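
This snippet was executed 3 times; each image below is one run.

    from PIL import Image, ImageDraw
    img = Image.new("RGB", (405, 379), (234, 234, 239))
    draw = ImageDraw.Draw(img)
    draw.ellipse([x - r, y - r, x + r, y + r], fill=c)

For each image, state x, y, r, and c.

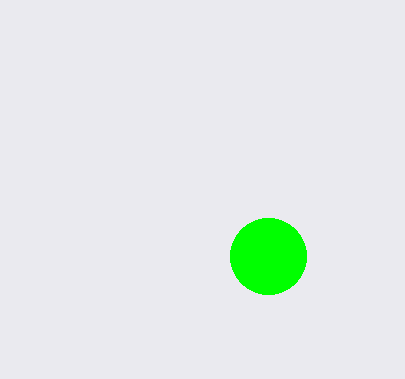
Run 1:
x = 268, y = 256, r = 38, c = 'lime'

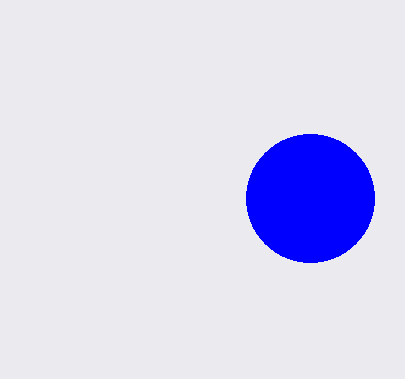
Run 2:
x = 310
y = 198
r = 64
c = 'blue'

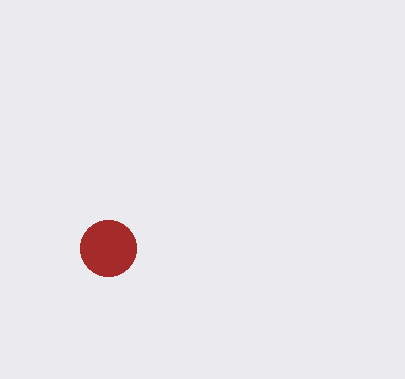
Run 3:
x = 108
y = 248
r = 28
c = 'brown'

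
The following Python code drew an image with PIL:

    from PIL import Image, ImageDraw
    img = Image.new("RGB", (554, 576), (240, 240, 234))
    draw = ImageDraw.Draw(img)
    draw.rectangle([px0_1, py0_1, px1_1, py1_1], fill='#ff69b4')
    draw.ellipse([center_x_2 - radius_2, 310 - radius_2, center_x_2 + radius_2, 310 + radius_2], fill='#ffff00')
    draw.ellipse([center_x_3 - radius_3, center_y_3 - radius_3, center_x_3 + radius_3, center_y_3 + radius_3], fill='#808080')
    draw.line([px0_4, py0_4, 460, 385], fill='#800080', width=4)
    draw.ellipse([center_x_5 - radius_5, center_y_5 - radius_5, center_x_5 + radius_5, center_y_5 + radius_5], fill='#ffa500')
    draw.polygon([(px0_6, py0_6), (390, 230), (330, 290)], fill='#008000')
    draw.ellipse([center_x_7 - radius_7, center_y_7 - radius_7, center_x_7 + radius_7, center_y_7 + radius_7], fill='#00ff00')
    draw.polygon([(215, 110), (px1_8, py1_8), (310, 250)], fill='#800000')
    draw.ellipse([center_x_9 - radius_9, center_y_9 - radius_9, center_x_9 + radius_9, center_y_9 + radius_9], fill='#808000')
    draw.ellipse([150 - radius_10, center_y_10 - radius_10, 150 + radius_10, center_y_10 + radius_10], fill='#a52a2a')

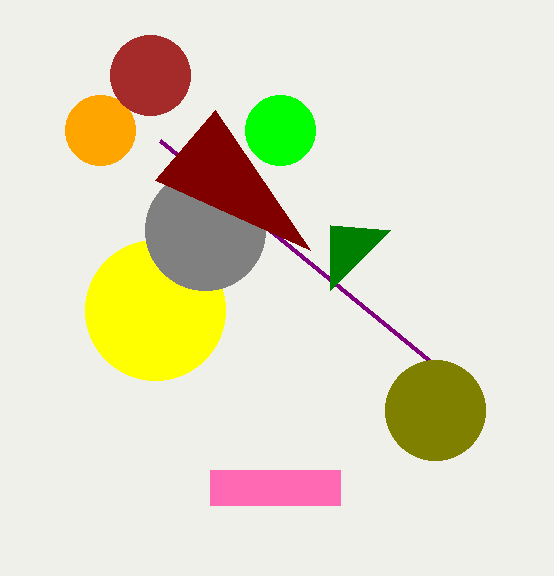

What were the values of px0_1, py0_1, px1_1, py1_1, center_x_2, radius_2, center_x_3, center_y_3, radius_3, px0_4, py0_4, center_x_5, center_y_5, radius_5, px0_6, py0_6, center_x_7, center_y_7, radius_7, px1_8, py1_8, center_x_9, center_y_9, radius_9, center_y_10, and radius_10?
px0_1 = 210, py0_1 = 470, px1_1 = 340, py1_1 = 505, center_x_2 = 155, radius_2 = 70, center_x_3 = 205, center_y_3 = 230, radius_3 = 60, px0_4 = 160, py0_4 = 140, center_x_5 = 100, center_y_5 = 130, radius_5 = 35, px0_6 = 330, py0_6 = 225, center_x_7 = 280, center_y_7 = 130, radius_7 = 35, px1_8 = 155, py1_8 = 180, center_x_9 = 435, center_y_9 = 410, radius_9 = 50, center_y_10 = 75, radius_10 = 40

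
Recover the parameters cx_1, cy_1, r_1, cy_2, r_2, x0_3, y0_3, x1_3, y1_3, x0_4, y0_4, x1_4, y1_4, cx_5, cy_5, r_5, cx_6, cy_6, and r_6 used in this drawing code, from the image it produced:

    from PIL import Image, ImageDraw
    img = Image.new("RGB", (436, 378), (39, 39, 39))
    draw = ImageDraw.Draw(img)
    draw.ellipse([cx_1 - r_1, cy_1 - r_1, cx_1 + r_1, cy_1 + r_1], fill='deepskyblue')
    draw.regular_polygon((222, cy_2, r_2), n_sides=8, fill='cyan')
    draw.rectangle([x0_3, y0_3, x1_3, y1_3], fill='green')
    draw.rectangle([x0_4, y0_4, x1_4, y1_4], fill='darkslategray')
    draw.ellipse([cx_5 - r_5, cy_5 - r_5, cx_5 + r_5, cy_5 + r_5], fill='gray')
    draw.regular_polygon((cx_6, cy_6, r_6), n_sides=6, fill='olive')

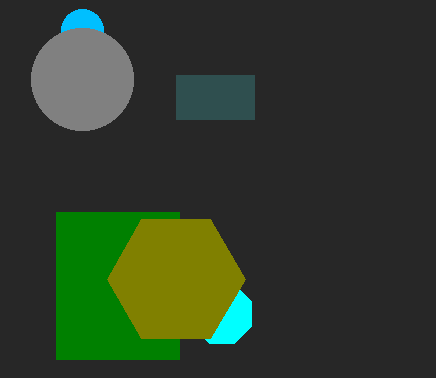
cx_1 = 82; cy_1 = 30; r_1 = 21; cy_2 = 314; r_2 = 32; x0_3 = 56; y0_3 = 212; x1_3 = 179; y1_3 = 359; x0_4 = 176; y0_4 = 75; x1_4 = 254; y1_4 = 119; cx_5 = 82; cy_5 = 79; r_5 = 51; cx_6 = 176; cy_6 = 279; r_6 = 69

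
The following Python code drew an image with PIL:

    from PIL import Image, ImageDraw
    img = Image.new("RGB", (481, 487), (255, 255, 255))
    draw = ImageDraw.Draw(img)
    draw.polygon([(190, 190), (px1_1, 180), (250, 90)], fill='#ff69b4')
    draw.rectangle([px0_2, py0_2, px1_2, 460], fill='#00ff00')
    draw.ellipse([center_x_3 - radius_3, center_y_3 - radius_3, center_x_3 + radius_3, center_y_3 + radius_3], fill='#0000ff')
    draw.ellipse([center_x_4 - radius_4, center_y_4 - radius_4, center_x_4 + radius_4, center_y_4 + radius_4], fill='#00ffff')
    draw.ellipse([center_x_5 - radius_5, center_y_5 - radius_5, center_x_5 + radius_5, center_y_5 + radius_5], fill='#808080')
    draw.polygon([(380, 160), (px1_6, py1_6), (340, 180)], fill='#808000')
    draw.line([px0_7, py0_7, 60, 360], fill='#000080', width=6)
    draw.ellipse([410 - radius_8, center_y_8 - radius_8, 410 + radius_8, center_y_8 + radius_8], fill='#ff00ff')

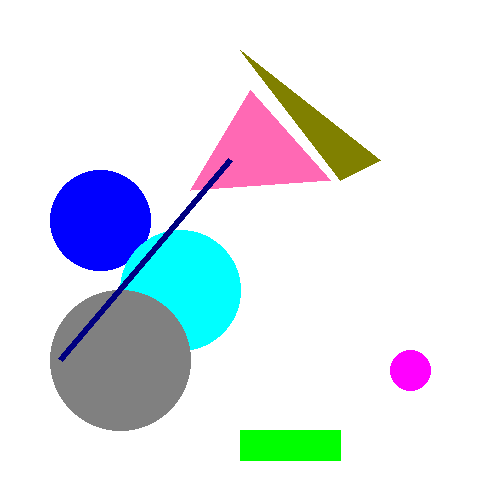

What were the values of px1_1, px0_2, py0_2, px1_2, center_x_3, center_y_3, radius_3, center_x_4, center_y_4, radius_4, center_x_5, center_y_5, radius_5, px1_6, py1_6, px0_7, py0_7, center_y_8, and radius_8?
px1_1 = 330
px0_2 = 240
py0_2 = 430
px1_2 = 340
center_x_3 = 100
center_y_3 = 220
radius_3 = 50
center_x_4 = 180
center_y_4 = 290
radius_4 = 60
center_x_5 = 120
center_y_5 = 360
radius_5 = 70
px1_6 = 240
py1_6 = 50
px0_7 = 230
py0_7 = 160
center_y_8 = 370
radius_8 = 20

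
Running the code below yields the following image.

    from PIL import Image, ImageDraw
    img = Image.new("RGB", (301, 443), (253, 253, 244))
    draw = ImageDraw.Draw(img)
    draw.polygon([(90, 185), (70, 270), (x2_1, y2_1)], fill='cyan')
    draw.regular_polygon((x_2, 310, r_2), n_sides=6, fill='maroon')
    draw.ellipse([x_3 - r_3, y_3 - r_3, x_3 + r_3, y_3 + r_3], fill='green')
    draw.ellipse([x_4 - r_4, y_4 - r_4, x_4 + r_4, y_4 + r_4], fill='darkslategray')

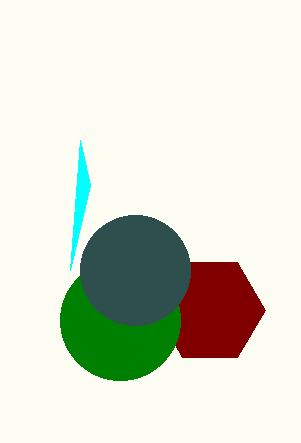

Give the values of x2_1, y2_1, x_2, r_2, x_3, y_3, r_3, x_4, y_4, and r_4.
x2_1 = 80, y2_1 = 140, x_2 = 210, r_2 = 55, x_3 = 120, y_3 = 320, r_3 = 60, x_4 = 135, y_4 = 270, r_4 = 55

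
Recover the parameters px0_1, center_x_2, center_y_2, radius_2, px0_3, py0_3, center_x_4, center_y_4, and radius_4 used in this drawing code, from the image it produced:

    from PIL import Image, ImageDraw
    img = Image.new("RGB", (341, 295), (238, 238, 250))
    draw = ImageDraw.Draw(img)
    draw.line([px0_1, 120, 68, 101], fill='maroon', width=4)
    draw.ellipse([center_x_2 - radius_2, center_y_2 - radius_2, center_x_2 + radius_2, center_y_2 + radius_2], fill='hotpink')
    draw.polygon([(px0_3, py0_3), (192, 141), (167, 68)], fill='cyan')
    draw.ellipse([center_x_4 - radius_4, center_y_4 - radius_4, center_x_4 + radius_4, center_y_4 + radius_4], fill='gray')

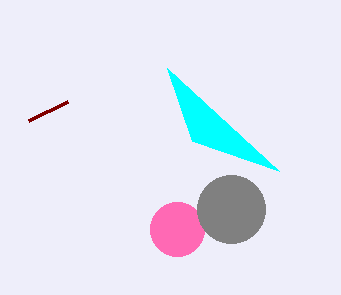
px0_1 = 29; center_x_2 = 177; center_y_2 = 229; radius_2 = 27; px0_3 = 279; py0_3 = 171; center_x_4 = 231; center_y_4 = 209; radius_4 = 34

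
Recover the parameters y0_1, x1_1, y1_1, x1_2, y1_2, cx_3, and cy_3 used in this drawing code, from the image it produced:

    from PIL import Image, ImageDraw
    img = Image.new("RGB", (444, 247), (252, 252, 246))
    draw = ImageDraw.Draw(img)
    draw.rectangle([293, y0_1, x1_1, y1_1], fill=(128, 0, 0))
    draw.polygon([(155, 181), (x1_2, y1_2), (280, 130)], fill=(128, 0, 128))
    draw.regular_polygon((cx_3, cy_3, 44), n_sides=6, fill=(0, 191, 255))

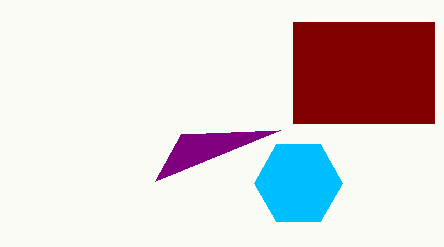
y0_1 = 22; x1_1 = 434; y1_1 = 123; x1_2 = 181; y1_2 = 134; cx_3 = 298; cy_3 = 183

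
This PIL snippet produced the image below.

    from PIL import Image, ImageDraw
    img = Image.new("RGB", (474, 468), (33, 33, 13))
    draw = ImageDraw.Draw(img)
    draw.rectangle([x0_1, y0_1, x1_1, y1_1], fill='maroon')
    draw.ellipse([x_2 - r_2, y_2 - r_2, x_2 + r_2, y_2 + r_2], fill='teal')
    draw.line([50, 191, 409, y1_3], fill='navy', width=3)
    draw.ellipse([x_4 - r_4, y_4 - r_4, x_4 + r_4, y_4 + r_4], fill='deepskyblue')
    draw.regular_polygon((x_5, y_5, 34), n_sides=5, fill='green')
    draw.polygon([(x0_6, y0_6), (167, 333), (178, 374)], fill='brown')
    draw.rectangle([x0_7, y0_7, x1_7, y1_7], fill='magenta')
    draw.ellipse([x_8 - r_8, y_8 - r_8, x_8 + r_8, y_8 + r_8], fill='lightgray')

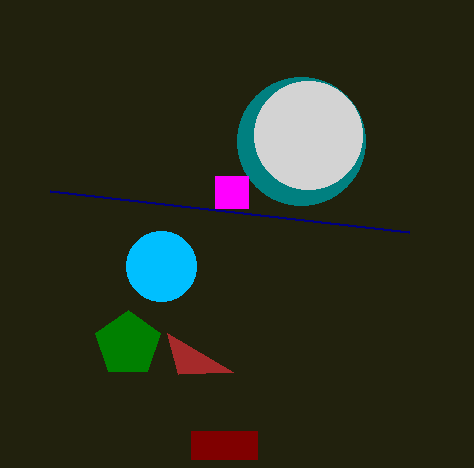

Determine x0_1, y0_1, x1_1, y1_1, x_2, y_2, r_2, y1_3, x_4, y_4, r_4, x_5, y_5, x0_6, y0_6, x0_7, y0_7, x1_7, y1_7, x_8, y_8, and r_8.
x0_1 = 191, y0_1 = 431, x1_1 = 257, y1_1 = 459, x_2 = 301, y_2 = 141, r_2 = 64, y1_3 = 232, x_4 = 161, y_4 = 266, r_4 = 35, x_5 = 128, y_5 = 344, x0_6 = 233, y0_6 = 372, x0_7 = 215, y0_7 = 176, x1_7 = 248, y1_7 = 208, x_8 = 308, y_8 = 135, r_8 = 54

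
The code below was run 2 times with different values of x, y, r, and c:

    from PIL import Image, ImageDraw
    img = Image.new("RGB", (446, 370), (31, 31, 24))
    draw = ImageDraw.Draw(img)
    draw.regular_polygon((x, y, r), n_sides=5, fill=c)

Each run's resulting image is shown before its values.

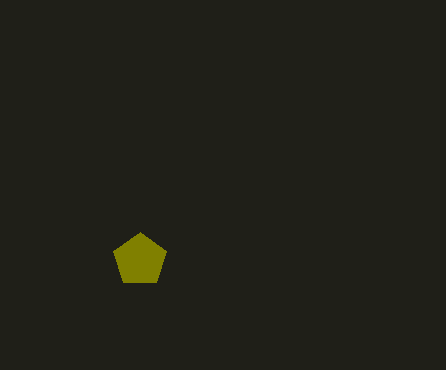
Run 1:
x = 140; y = 260; r = 28; c = 'olive'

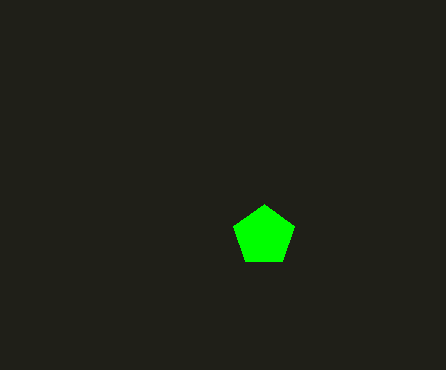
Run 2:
x = 264
y = 236
r = 32
c = 'lime'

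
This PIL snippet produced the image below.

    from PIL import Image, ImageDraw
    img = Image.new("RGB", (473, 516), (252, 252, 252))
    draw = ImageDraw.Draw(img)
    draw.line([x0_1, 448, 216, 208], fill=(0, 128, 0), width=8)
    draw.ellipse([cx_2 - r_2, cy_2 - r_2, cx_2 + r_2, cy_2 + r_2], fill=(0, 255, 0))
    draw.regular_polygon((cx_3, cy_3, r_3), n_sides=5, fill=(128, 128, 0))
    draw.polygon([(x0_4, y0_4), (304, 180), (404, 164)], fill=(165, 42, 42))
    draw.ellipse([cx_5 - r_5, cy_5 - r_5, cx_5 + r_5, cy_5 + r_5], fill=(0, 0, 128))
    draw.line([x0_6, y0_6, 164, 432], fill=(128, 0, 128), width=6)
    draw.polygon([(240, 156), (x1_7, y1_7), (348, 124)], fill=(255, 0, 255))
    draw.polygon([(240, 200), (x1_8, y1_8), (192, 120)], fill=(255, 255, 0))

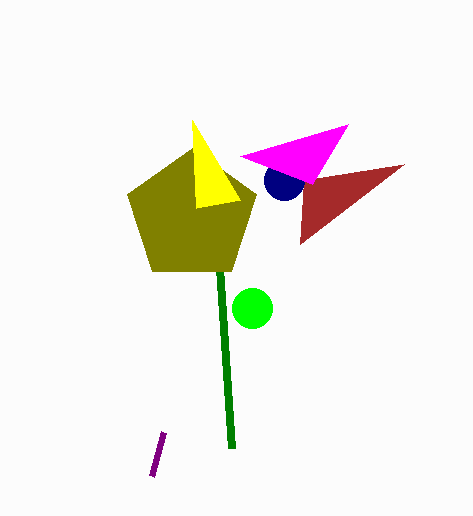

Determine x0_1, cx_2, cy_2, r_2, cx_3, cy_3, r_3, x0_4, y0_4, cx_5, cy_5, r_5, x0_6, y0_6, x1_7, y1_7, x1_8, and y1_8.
x0_1 = 232; cx_2 = 252; cy_2 = 308; r_2 = 20; cx_3 = 192; cy_3 = 216; r_3 = 68; x0_4 = 300; y0_4 = 244; cx_5 = 284; cy_5 = 180; r_5 = 20; x0_6 = 152; y0_6 = 476; x1_7 = 312; y1_7 = 184; x1_8 = 196; y1_8 = 208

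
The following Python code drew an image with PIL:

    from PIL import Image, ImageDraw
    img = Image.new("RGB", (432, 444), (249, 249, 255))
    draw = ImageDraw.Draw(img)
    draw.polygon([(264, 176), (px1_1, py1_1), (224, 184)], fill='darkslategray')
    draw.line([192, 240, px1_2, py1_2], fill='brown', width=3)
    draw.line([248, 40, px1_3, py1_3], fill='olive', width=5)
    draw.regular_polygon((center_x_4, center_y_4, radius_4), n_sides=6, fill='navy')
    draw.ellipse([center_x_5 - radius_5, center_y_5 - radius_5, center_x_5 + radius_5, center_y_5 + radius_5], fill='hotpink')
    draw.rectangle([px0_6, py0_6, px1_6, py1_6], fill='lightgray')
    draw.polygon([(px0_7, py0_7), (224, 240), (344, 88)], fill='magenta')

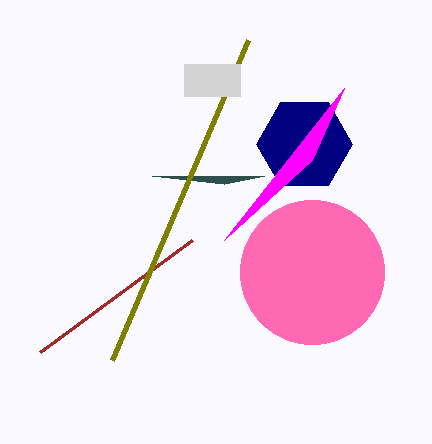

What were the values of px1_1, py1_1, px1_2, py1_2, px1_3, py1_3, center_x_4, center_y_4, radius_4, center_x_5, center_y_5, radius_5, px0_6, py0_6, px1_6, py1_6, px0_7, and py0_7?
px1_1 = 152, py1_1 = 176, px1_2 = 40, py1_2 = 352, px1_3 = 112, py1_3 = 360, center_x_4 = 304, center_y_4 = 144, radius_4 = 48, center_x_5 = 312, center_y_5 = 272, radius_5 = 72, px0_6 = 184, py0_6 = 64, px1_6 = 240, py1_6 = 96, px0_7 = 312, py0_7 = 160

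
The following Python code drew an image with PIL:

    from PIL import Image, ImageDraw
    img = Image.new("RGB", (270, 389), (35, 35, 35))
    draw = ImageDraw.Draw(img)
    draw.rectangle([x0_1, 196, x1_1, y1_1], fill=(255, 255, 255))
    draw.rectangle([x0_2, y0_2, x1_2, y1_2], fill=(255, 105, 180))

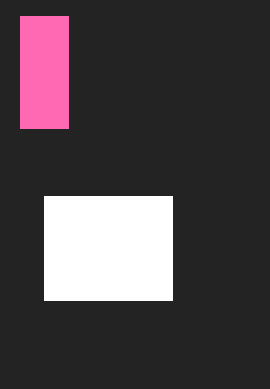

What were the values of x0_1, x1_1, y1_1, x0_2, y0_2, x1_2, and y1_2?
x0_1 = 44; x1_1 = 172; y1_1 = 300; x0_2 = 20; y0_2 = 16; x1_2 = 68; y1_2 = 128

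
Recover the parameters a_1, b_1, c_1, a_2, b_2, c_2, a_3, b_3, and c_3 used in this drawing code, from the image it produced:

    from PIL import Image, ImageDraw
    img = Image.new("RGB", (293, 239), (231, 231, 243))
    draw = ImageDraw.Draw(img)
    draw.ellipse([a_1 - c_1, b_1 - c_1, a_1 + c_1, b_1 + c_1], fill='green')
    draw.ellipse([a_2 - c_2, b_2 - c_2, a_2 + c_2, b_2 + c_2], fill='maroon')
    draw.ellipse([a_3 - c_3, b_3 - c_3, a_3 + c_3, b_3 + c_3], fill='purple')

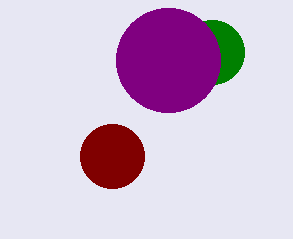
a_1 = 212
b_1 = 52
c_1 = 32
a_2 = 112
b_2 = 156
c_2 = 32
a_3 = 168
b_3 = 60
c_3 = 52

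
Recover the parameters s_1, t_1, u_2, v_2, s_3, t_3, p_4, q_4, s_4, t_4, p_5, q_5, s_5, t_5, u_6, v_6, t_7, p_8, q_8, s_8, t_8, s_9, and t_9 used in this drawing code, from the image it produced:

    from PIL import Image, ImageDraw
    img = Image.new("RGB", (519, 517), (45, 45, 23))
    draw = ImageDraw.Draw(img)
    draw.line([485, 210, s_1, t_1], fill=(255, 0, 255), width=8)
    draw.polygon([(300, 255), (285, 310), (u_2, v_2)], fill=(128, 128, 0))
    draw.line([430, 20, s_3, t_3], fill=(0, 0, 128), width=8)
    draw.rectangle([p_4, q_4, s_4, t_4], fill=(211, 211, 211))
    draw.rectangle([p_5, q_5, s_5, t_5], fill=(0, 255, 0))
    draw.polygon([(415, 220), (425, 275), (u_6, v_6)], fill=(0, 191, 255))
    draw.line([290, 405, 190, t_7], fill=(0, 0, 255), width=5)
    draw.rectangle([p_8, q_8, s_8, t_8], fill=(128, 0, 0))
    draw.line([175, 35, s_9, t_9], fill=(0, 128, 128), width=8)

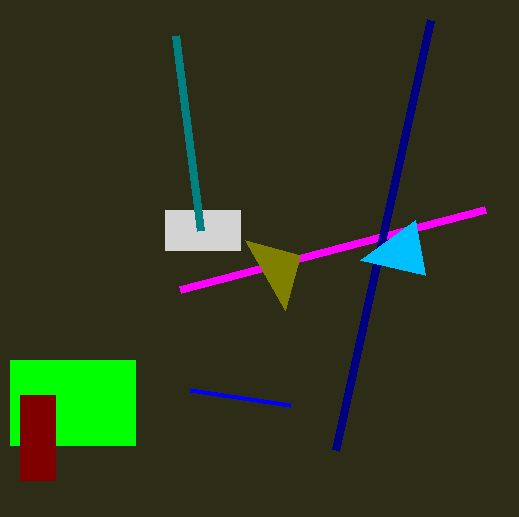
s_1 = 180, t_1 = 290, u_2 = 245, v_2 = 240, s_3 = 335, t_3 = 450, p_4 = 165, q_4 = 210, s_4 = 240, t_4 = 250, p_5 = 10, q_5 = 360, s_5 = 135, t_5 = 445, u_6 = 360, v_6 = 260, t_7 = 390, p_8 = 20, q_8 = 395, s_8 = 55, t_8 = 480, s_9 = 200, t_9 = 230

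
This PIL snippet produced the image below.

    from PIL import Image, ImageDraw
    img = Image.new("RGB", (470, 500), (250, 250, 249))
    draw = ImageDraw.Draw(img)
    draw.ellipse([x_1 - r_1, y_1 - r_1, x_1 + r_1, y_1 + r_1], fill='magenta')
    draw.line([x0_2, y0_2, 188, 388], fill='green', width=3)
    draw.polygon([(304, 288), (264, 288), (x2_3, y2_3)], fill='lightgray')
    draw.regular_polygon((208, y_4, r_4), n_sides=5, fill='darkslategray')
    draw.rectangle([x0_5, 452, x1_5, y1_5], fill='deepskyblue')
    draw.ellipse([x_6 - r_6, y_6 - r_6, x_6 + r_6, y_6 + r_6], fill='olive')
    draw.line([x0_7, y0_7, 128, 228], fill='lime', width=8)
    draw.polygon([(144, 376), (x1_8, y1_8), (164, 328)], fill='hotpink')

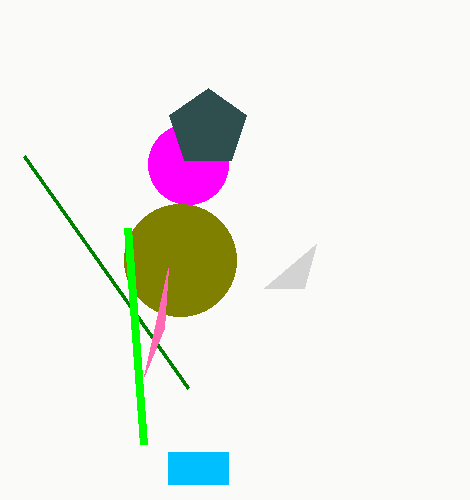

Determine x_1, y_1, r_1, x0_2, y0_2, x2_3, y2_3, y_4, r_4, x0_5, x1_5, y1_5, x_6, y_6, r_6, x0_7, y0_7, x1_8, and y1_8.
x_1 = 188; y_1 = 164; r_1 = 40; x0_2 = 24; y0_2 = 156; x2_3 = 316; y2_3 = 244; y_4 = 128; r_4 = 40; x0_5 = 168; x1_5 = 228; y1_5 = 484; x_6 = 180; y_6 = 260; r_6 = 56; x0_7 = 144; y0_7 = 444; x1_8 = 168; y1_8 = 268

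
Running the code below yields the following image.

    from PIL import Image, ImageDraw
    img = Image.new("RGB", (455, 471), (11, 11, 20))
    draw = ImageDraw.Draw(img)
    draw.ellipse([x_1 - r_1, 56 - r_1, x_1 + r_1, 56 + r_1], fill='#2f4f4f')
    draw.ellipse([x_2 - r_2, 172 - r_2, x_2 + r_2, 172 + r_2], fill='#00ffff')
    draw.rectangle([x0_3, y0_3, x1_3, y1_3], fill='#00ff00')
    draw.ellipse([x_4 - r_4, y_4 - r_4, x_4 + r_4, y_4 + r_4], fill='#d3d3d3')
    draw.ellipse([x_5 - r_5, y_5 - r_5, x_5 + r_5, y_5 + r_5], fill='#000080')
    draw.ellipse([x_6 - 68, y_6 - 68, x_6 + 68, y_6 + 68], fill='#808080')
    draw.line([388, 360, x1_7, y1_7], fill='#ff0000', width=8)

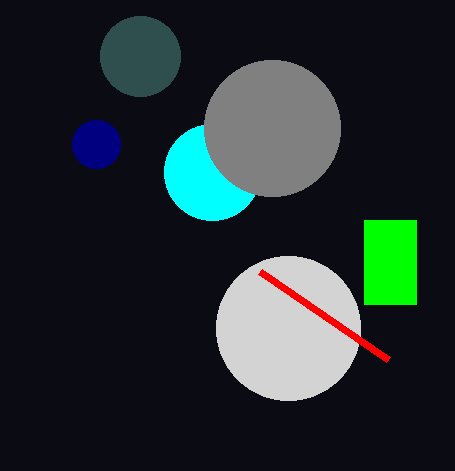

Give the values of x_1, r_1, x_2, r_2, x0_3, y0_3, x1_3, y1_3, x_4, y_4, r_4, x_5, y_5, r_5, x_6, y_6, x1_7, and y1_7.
x_1 = 140; r_1 = 40; x_2 = 212; r_2 = 48; x0_3 = 364; y0_3 = 220; x1_3 = 416; y1_3 = 304; x_4 = 288; y_4 = 328; r_4 = 72; x_5 = 96; y_5 = 144; r_5 = 24; x_6 = 272; y_6 = 128; x1_7 = 260; y1_7 = 272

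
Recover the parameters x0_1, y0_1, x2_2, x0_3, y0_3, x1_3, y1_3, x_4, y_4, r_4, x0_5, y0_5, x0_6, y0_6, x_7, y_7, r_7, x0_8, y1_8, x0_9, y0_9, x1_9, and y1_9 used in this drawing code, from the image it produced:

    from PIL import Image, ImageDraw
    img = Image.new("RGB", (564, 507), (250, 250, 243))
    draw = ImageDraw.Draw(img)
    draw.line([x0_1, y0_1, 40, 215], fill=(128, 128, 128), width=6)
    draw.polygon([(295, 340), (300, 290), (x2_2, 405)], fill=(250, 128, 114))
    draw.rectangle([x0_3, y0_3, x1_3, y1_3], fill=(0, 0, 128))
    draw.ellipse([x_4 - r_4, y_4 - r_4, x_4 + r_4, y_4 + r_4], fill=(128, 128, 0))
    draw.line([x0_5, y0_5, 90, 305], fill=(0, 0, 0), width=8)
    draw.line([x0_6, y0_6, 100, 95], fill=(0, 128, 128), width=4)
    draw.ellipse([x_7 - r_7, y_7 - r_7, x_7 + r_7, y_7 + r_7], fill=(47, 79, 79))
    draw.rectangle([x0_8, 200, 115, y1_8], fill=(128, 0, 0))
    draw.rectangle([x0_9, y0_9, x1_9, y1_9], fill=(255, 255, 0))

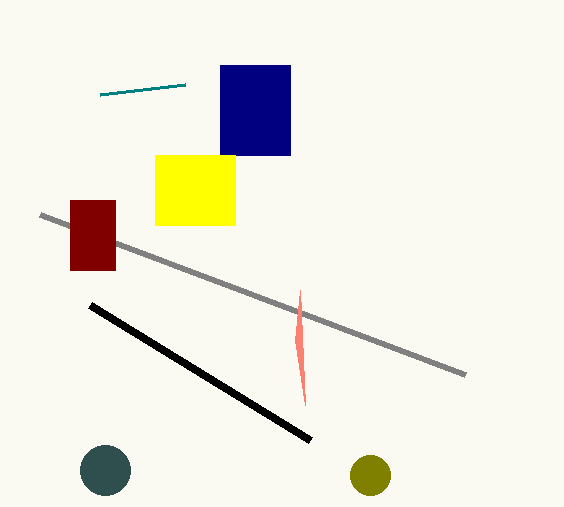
x0_1 = 465
y0_1 = 375
x2_2 = 305
x0_3 = 220
y0_3 = 65
x1_3 = 290
y1_3 = 155
x_4 = 370
y_4 = 475
r_4 = 20
x0_5 = 310
y0_5 = 440
x0_6 = 185
y0_6 = 85
x_7 = 105
y_7 = 470
r_7 = 25
x0_8 = 70
y1_8 = 270
x0_9 = 155
y0_9 = 155
x1_9 = 235
y1_9 = 225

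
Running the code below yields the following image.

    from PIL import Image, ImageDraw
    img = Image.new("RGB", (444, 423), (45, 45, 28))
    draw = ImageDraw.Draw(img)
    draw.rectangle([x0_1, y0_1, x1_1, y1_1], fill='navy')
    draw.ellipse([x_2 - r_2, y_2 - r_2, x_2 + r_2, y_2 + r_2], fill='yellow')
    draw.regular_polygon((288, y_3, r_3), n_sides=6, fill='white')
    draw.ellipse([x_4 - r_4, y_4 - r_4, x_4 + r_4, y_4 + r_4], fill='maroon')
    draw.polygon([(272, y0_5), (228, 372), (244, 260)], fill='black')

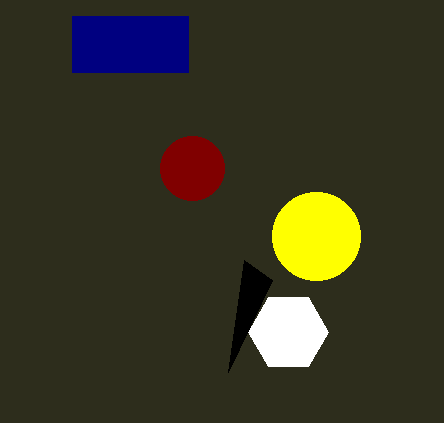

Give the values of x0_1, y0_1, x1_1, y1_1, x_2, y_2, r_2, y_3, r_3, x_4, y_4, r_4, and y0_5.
x0_1 = 72, y0_1 = 16, x1_1 = 188, y1_1 = 72, x_2 = 316, y_2 = 236, r_2 = 44, y_3 = 332, r_3 = 40, x_4 = 192, y_4 = 168, r_4 = 32, y0_5 = 280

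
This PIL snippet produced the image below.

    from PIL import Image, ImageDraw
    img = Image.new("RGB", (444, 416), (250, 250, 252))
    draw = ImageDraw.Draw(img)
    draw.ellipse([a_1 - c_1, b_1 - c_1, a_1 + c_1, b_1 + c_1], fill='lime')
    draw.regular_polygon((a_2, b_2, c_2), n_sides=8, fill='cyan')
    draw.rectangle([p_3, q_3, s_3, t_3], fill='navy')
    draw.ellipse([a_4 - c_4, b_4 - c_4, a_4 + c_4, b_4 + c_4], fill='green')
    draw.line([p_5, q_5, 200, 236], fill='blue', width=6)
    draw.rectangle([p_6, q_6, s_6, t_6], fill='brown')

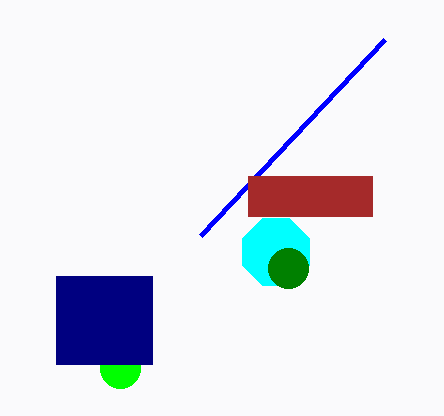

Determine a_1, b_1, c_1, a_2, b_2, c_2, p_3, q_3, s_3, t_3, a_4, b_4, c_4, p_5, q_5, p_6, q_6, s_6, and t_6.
a_1 = 120, b_1 = 368, c_1 = 20, a_2 = 276, b_2 = 252, c_2 = 36, p_3 = 56, q_3 = 276, s_3 = 152, t_3 = 364, a_4 = 288, b_4 = 268, c_4 = 20, p_5 = 384, q_5 = 40, p_6 = 248, q_6 = 176, s_6 = 372, t_6 = 216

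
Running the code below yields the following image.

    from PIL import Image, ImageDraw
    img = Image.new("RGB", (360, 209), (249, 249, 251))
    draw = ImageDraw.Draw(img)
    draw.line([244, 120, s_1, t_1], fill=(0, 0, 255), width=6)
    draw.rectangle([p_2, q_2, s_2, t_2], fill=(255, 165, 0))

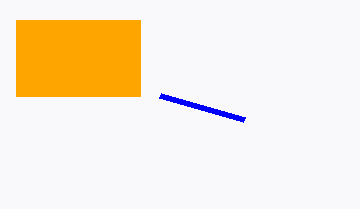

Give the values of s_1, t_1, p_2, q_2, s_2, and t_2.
s_1 = 160, t_1 = 96, p_2 = 16, q_2 = 20, s_2 = 140, t_2 = 96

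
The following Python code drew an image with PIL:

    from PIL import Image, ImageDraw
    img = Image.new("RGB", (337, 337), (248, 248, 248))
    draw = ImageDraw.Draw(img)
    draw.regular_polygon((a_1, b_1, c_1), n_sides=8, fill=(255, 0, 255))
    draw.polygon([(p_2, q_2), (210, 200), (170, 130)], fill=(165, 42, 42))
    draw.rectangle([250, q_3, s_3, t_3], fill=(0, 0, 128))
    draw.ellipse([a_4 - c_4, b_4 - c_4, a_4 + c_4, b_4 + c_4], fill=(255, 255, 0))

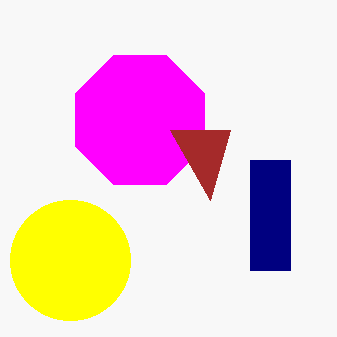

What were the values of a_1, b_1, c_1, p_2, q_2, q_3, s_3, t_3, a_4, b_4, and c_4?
a_1 = 140; b_1 = 120; c_1 = 70; p_2 = 230; q_2 = 130; q_3 = 160; s_3 = 290; t_3 = 270; a_4 = 70; b_4 = 260; c_4 = 60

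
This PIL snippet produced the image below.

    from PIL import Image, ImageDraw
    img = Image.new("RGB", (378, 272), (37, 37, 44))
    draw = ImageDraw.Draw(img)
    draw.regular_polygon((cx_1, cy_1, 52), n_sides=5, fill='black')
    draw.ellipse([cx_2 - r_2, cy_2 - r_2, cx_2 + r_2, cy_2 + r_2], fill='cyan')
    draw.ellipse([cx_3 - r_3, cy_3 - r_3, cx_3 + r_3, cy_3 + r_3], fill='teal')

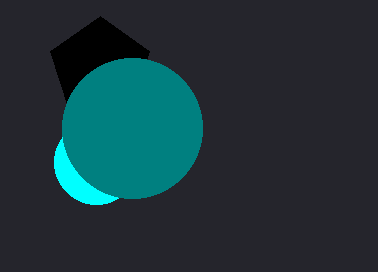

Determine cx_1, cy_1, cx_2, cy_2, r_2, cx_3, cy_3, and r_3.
cx_1 = 100, cy_1 = 68, cx_2 = 96, cy_2 = 162, r_2 = 42, cx_3 = 132, cy_3 = 128, r_3 = 70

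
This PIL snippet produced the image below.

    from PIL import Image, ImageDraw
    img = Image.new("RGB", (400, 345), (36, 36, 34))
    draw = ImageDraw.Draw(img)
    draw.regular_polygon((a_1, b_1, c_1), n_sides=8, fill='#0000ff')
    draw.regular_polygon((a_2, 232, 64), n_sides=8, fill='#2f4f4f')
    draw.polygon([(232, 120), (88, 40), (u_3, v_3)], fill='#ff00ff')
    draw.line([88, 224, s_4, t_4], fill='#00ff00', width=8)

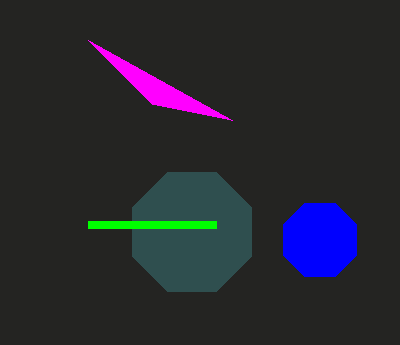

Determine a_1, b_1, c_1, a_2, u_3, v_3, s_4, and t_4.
a_1 = 320
b_1 = 240
c_1 = 40
a_2 = 192
u_3 = 152
v_3 = 104
s_4 = 216
t_4 = 224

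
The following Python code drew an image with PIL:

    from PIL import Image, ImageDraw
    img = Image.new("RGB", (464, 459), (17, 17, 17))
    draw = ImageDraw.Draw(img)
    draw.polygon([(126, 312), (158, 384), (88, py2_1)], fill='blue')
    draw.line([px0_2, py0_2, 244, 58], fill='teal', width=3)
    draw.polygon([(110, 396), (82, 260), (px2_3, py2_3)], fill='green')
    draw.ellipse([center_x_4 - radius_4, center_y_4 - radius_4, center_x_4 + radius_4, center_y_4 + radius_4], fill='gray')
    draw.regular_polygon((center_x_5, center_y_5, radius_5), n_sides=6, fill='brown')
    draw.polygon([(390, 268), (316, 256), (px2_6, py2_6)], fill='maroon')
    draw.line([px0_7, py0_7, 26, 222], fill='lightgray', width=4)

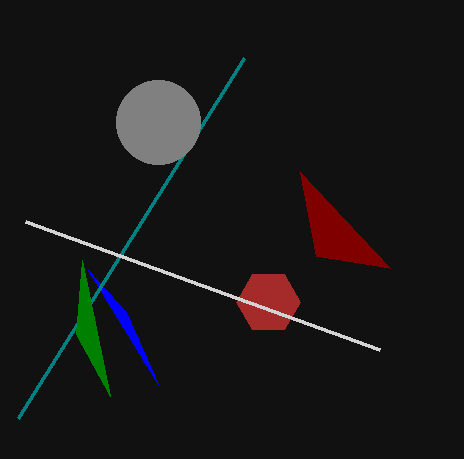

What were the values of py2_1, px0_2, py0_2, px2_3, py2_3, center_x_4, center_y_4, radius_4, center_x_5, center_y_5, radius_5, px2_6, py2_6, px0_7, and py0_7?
py2_1 = 270
px0_2 = 18
py0_2 = 418
px2_3 = 76
py2_3 = 334
center_x_4 = 158
center_y_4 = 122
radius_4 = 42
center_x_5 = 268
center_y_5 = 302
radius_5 = 32
px2_6 = 300
py2_6 = 172
px0_7 = 380
py0_7 = 350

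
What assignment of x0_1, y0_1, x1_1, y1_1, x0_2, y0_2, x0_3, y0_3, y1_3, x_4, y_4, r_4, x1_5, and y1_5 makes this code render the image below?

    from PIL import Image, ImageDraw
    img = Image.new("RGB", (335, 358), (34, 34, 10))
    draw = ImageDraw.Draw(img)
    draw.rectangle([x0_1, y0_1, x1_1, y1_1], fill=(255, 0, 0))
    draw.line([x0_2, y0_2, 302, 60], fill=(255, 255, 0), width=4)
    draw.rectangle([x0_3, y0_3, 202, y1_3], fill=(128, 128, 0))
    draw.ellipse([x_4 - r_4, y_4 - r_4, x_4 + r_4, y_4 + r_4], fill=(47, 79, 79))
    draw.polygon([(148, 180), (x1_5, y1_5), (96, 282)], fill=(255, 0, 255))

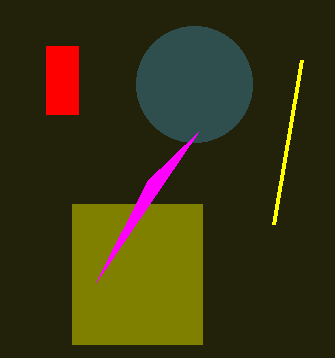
x0_1 = 46, y0_1 = 46, x1_1 = 78, y1_1 = 114, x0_2 = 274, y0_2 = 224, x0_3 = 72, y0_3 = 204, y1_3 = 344, x_4 = 194, y_4 = 84, r_4 = 58, x1_5 = 198, y1_5 = 132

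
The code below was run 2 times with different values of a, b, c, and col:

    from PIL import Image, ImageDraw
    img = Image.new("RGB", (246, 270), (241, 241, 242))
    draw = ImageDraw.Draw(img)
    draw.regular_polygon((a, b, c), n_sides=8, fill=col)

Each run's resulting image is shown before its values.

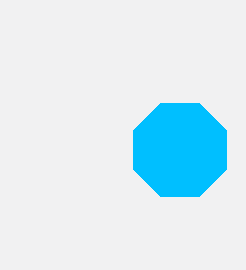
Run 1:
a = 180
b = 150
c = 50
col = 'deepskyblue'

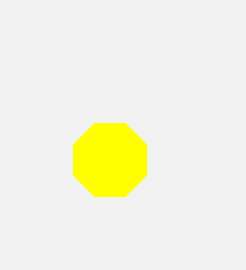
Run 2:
a = 110, b = 160, c = 40, col = 'yellow'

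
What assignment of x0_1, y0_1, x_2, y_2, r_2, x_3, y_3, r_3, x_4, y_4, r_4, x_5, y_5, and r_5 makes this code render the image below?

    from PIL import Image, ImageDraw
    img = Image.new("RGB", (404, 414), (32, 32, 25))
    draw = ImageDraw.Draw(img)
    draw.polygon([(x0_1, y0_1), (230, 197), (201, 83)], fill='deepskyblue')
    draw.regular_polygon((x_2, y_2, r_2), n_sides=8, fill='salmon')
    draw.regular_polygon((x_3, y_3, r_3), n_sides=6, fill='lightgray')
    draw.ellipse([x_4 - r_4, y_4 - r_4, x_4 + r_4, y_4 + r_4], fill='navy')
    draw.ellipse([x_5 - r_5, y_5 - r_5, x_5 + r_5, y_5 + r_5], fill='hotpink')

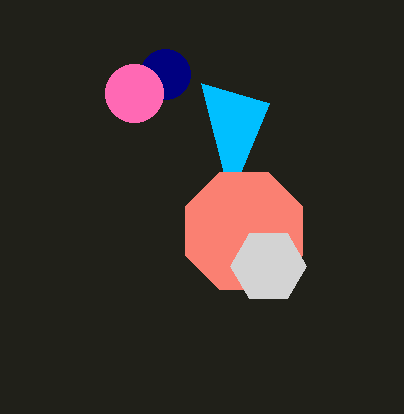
x0_1 = 269; y0_1 = 103; x_2 = 244; y_2 = 231; r_2 = 63; x_3 = 268; y_3 = 266; r_3 = 38; x_4 = 165; y_4 = 74; r_4 = 25; x_5 = 134; y_5 = 93; r_5 = 29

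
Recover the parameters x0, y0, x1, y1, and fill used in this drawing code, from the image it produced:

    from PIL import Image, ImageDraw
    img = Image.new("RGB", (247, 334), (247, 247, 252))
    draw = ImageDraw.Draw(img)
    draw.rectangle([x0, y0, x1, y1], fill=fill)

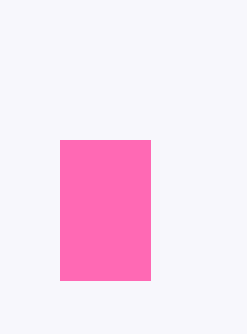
x0 = 60
y0 = 140
x1 = 150
y1 = 280
fill = 'hotpink'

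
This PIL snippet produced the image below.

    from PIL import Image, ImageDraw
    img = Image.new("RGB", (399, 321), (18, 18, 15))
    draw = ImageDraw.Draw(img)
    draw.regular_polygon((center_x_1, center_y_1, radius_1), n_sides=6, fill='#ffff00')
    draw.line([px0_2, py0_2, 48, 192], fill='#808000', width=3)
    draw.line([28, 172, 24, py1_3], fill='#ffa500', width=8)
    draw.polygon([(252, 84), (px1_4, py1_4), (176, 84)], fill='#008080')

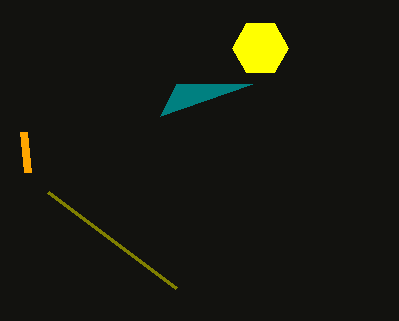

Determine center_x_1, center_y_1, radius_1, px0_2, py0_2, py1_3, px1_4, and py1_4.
center_x_1 = 260; center_y_1 = 48; radius_1 = 28; px0_2 = 176; py0_2 = 288; py1_3 = 132; px1_4 = 160; py1_4 = 116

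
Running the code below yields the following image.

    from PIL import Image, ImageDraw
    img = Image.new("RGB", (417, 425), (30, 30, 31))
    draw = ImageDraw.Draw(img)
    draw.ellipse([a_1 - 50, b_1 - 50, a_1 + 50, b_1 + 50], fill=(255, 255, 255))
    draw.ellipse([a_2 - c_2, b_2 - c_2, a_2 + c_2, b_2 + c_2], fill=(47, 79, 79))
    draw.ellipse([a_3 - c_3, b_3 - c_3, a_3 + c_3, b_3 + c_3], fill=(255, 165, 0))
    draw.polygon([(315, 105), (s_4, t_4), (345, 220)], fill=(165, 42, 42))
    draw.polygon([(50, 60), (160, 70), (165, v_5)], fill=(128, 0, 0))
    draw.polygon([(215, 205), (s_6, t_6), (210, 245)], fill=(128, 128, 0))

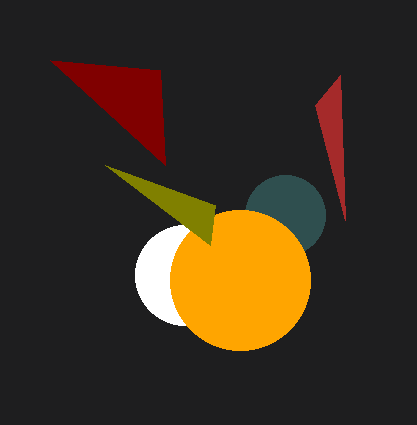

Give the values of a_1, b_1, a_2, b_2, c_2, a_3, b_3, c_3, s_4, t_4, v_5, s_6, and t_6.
a_1 = 185; b_1 = 275; a_2 = 285; b_2 = 215; c_2 = 40; a_3 = 240; b_3 = 280; c_3 = 70; s_4 = 340; t_4 = 75; v_5 = 165; s_6 = 105; t_6 = 165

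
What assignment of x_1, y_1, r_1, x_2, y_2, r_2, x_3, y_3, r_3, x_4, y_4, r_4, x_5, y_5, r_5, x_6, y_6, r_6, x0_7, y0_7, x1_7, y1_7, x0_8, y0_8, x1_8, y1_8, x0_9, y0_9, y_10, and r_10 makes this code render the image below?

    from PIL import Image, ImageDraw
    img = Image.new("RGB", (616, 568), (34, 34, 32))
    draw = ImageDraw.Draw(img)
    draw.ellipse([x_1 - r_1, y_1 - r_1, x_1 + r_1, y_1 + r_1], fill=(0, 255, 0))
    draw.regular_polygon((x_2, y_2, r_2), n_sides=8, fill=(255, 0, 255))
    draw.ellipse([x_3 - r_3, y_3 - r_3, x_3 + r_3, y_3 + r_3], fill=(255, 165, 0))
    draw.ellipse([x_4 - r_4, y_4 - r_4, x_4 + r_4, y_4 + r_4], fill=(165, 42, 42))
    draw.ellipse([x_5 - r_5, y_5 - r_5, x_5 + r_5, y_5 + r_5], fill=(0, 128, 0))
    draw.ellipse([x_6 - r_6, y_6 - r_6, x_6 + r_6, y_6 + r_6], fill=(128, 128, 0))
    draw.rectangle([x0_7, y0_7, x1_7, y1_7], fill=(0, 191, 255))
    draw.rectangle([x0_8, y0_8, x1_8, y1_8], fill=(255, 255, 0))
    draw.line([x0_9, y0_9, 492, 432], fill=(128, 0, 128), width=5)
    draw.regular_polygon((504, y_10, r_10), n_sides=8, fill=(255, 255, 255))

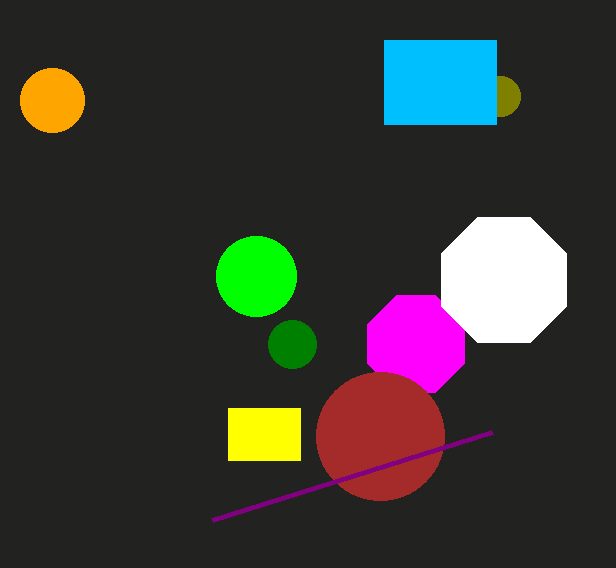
x_1 = 256
y_1 = 276
r_1 = 40
x_2 = 416
y_2 = 344
r_2 = 52
x_3 = 52
y_3 = 100
r_3 = 32
x_4 = 380
y_4 = 436
r_4 = 64
x_5 = 292
y_5 = 344
r_5 = 24
x_6 = 500
y_6 = 96
r_6 = 20
x0_7 = 384
y0_7 = 40
x1_7 = 496
y1_7 = 124
x0_8 = 228
y0_8 = 408
x1_8 = 300
y1_8 = 460
x0_9 = 212
y0_9 = 520
y_10 = 280
r_10 = 68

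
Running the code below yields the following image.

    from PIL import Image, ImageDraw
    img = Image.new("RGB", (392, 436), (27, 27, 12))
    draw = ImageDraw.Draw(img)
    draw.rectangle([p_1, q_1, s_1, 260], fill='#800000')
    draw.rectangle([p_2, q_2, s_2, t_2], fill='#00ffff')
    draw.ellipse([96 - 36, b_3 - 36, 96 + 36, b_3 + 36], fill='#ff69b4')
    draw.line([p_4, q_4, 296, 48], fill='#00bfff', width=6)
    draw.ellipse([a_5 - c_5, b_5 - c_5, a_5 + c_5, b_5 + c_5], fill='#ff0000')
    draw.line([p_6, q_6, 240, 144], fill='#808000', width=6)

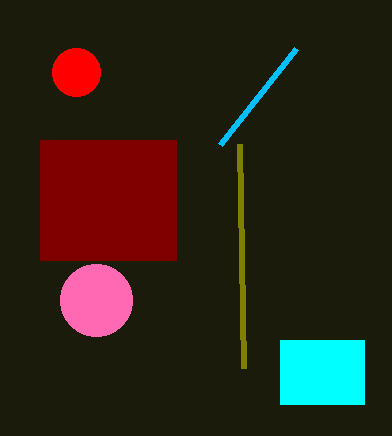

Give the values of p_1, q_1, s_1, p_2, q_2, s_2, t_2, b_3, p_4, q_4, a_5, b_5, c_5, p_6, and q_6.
p_1 = 40; q_1 = 140; s_1 = 176; p_2 = 280; q_2 = 340; s_2 = 364; t_2 = 404; b_3 = 300; p_4 = 220; q_4 = 144; a_5 = 76; b_5 = 72; c_5 = 24; p_6 = 244; q_6 = 368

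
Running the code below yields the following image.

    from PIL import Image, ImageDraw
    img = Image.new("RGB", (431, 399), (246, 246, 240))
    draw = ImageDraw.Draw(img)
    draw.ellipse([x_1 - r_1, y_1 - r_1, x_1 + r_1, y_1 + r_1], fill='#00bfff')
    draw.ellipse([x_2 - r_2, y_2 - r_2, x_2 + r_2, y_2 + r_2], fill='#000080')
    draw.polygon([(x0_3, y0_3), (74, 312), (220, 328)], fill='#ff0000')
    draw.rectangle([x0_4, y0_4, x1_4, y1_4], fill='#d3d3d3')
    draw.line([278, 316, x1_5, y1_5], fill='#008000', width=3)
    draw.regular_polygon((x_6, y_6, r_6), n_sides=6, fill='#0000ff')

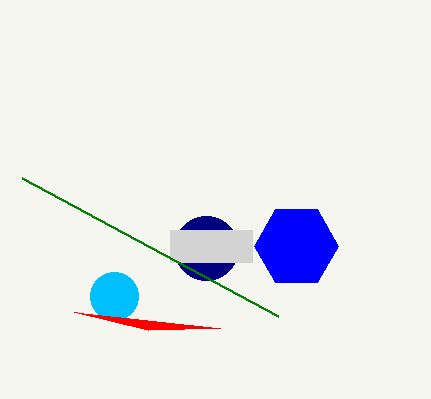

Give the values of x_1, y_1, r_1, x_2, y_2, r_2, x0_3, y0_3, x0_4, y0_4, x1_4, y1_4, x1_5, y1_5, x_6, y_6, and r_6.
x_1 = 114; y_1 = 296; r_1 = 24; x_2 = 206; y_2 = 248; r_2 = 32; x0_3 = 148; y0_3 = 330; x0_4 = 170; y0_4 = 230; x1_4 = 252; y1_4 = 262; x1_5 = 22; y1_5 = 178; x_6 = 296; y_6 = 246; r_6 = 42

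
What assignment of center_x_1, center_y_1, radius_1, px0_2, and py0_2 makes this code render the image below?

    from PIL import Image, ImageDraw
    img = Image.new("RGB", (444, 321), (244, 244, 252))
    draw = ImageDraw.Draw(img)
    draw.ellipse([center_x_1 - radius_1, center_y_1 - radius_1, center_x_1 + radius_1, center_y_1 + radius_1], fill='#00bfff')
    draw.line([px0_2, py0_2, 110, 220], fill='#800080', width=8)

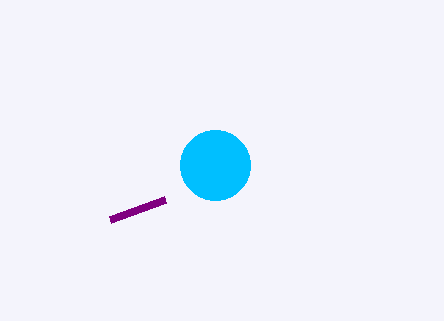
center_x_1 = 215; center_y_1 = 165; radius_1 = 35; px0_2 = 165; py0_2 = 200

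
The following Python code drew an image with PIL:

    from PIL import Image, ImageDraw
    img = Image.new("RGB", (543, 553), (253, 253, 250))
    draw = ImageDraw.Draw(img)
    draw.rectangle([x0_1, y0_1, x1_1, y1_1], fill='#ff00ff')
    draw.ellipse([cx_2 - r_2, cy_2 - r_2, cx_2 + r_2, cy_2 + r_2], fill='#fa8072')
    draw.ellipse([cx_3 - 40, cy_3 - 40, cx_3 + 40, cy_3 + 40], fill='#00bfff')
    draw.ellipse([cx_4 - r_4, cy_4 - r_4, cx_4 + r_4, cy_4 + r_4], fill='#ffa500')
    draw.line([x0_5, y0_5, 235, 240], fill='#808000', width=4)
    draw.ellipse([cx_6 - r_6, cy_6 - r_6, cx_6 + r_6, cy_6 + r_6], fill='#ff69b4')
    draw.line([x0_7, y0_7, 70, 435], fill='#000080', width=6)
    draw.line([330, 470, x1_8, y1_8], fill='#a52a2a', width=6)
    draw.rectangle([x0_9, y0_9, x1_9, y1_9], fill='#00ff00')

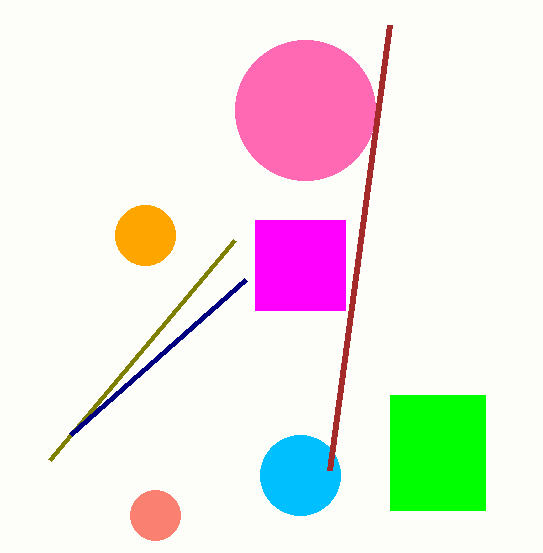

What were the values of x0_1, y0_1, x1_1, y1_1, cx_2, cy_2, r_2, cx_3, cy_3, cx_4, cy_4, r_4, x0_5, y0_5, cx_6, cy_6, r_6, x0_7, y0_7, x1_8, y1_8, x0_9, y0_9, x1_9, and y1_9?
x0_1 = 255
y0_1 = 220
x1_1 = 345
y1_1 = 310
cx_2 = 155
cy_2 = 515
r_2 = 25
cx_3 = 300
cy_3 = 475
cx_4 = 145
cy_4 = 235
r_4 = 30
x0_5 = 50
y0_5 = 460
cx_6 = 305
cy_6 = 110
r_6 = 70
x0_7 = 245
y0_7 = 280
x1_8 = 390
y1_8 = 25
x0_9 = 390
y0_9 = 395
x1_9 = 485
y1_9 = 510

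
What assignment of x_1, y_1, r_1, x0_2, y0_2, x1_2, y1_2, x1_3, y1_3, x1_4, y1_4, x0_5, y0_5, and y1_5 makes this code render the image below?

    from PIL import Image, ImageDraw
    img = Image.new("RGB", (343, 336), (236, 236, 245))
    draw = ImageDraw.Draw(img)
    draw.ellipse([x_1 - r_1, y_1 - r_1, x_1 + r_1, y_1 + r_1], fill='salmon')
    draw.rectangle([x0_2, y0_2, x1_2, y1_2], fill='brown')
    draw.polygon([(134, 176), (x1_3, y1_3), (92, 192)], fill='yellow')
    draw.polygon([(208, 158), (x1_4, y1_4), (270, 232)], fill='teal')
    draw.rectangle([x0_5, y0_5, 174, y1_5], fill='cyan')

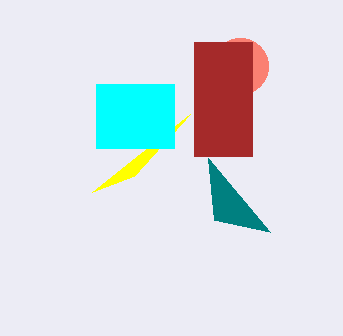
x_1 = 240, y_1 = 66, r_1 = 28, x0_2 = 194, y0_2 = 42, x1_2 = 252, y1_2 = 156, x1_3 = 190, y1_3 = 114, x1_4 = 214, y1_4 = 220, x0_5 = 96, y0_5 = 84, y1_5 = 148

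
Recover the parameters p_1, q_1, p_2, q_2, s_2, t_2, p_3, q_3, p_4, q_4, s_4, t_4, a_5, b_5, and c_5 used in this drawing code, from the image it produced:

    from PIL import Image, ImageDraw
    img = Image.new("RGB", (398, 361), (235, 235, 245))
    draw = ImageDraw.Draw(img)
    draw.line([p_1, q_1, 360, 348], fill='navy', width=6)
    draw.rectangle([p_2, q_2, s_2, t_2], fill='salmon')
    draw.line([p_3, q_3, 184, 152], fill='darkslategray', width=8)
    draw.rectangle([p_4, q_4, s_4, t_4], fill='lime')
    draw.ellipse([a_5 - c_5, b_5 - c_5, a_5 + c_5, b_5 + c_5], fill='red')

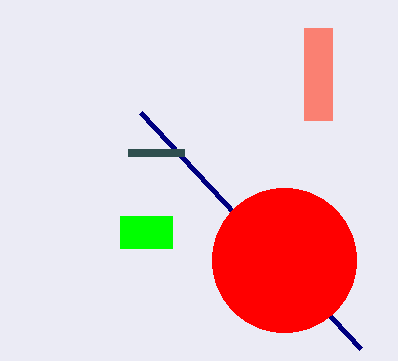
p_1 = 140
q_1 = 112
p_2 = 304
q_2 = 28
s_2 = 332
t_2 = 120
p_3 = 128
q_3 = 152
p_4 = 120
q_4 = 216
s_4 = 172
t_4 = 248
a_5 = 284
b_5 = 260
c_5 = 72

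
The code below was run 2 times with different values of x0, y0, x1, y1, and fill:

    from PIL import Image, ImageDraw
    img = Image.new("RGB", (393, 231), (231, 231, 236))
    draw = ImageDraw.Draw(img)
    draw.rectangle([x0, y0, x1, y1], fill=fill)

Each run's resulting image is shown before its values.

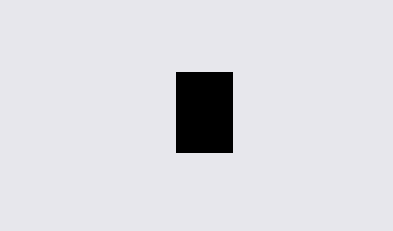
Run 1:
x0 = 176; y0 = 72; x1 = 232; y1 = 152; fill = 'black'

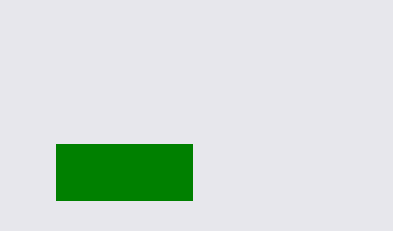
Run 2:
x0 = 56; y0 = 144; x1 = 192; y1 = 200; fill = 'green'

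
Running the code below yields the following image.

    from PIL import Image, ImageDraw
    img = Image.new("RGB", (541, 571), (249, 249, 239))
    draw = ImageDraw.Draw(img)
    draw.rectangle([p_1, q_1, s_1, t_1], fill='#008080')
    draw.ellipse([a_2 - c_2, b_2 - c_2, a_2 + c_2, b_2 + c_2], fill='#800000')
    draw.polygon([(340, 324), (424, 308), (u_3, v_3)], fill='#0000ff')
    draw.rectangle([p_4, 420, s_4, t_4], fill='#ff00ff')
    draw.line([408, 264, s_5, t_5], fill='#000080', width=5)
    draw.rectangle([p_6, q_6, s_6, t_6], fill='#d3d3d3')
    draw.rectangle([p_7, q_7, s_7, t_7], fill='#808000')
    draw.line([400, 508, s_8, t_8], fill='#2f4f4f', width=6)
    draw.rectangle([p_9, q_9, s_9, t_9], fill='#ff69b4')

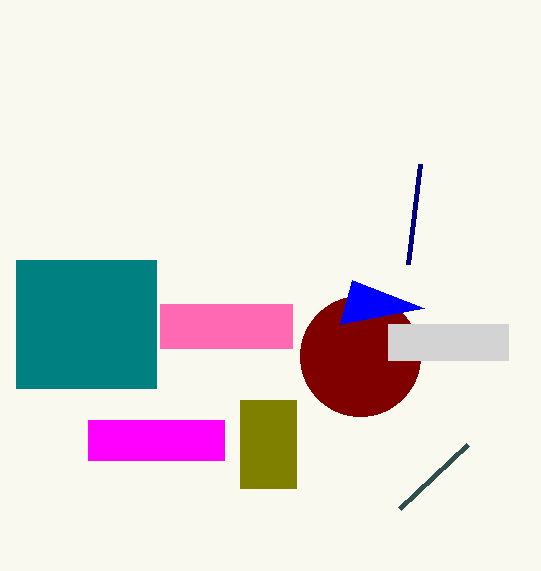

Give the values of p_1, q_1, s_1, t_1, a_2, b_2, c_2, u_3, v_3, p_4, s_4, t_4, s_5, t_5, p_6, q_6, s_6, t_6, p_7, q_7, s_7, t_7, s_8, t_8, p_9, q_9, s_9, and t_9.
p_1 = 16; q_1 = 260; s_1 = 156; t_1 = 388; a_2 = 360; b_2 = 356; c_2 = 60; u_3 = 352; v_3 = 280; p_4 = 88; s_4 = 224; t_4 = 460; s_5 = 420; t_5 = 164; p_6 = 388; q_6 = 324; s_6 = 508; t_6 = 360; p_7 = 240; q_7 = 400; s_7 = 296; t_7 = 488; s_8 = 468; t_8 = 444; p_9 = 160; q_9 = 304; s_9 = 292; t_9 = 348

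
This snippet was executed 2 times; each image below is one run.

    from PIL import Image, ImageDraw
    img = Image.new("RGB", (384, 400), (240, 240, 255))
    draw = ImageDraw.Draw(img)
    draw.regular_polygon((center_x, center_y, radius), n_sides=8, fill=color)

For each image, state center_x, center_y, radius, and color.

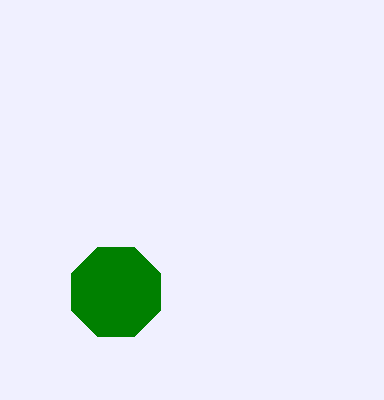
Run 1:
center_x = 116
center_y = 292
radius = 48
color = 'green'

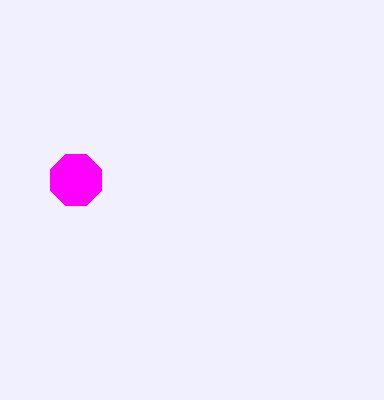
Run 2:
center_x = 76; center_y = 180; radius = 28; color = 'magenta'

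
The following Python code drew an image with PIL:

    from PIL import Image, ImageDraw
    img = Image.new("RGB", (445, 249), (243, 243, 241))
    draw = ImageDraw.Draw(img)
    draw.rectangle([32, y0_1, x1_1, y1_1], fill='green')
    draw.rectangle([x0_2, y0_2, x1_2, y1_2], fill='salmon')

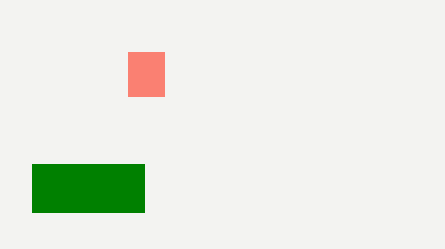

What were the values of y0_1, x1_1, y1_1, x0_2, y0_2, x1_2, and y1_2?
y0_1 = 164
x1_1 = 144
y1_1 = 212
x0_2 = 128
y0_2 = 52
x1_2 = 164
y1_2 = 96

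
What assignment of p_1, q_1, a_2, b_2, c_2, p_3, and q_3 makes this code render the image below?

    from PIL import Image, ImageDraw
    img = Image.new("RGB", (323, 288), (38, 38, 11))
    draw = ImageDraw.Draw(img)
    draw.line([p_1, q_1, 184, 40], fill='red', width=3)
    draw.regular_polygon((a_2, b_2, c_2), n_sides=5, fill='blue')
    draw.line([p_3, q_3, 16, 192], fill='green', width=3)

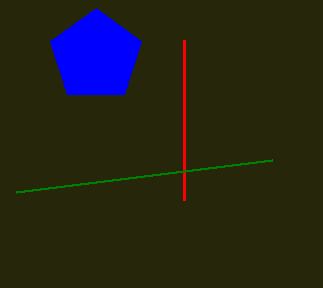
p_1 = 184; q_1 = 200; a_2 = 96; b_2 = 56; c_2 = 48; p_3 = 272; q_3 = 160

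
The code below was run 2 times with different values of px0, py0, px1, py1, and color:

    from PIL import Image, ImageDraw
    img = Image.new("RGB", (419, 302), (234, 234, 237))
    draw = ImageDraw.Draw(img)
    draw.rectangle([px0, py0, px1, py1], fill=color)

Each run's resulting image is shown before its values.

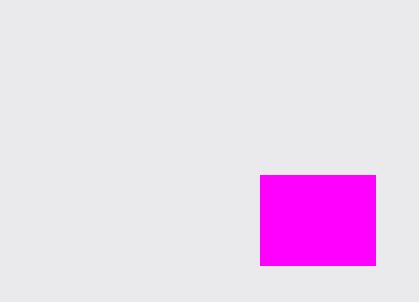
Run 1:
px0 = 260; py0 = 175; px1 = 375; py1 = 265; color = 'magenta'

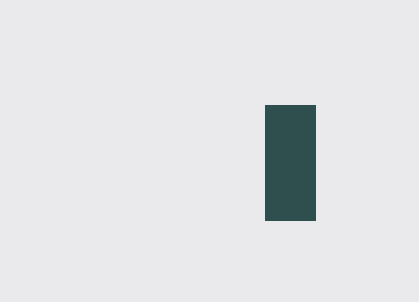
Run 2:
px0 = 265
py0 = 105
px1 = 315
py1 = 220
color = 'darkslategray'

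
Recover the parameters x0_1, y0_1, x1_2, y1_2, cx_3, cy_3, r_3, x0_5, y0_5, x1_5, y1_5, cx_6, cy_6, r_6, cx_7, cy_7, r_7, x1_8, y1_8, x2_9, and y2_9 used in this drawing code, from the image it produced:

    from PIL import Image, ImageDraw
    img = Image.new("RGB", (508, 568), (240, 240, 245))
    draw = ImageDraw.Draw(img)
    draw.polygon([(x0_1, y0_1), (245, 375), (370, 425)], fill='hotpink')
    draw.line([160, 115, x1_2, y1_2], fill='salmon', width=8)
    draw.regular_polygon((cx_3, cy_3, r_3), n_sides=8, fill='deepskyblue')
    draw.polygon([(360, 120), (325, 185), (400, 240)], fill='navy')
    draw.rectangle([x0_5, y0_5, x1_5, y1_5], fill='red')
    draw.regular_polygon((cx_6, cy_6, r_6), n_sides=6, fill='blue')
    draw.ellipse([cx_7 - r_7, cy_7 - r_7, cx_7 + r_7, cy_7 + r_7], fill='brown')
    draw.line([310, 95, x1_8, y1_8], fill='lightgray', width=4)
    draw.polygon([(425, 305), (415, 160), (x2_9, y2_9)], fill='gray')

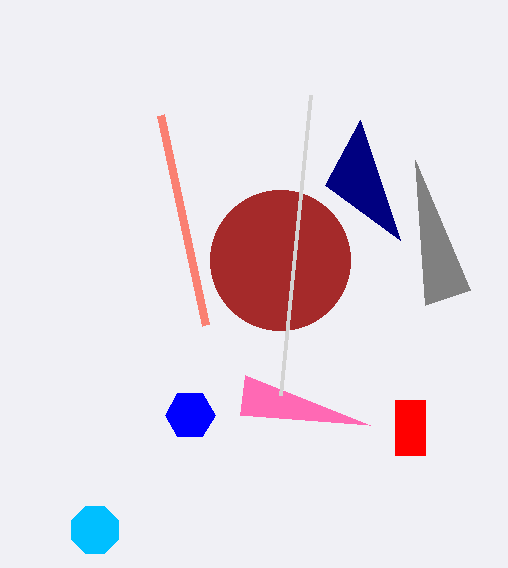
x0_1 = 240
y0_1 = 415
x1_2 = 205
y1_2 = 325
cx_3 = 95
cy_3 = 530
r_3 = 25
x0_5 = 395
y0_5 = 400
x1_5 = 425
y1_5 = 455
cx_6 = 190
cy_6 = 415
r_6 = 25
cx_7 = 280
cy_7 = 260
r_7 = 70
x1_8 = 280
y1_8 = 395
x2_9 = 470
y2_9 = 290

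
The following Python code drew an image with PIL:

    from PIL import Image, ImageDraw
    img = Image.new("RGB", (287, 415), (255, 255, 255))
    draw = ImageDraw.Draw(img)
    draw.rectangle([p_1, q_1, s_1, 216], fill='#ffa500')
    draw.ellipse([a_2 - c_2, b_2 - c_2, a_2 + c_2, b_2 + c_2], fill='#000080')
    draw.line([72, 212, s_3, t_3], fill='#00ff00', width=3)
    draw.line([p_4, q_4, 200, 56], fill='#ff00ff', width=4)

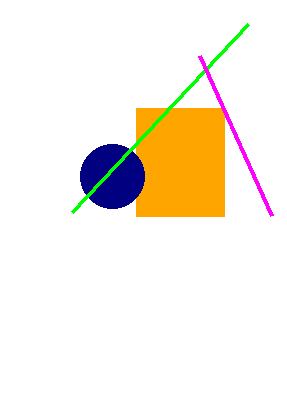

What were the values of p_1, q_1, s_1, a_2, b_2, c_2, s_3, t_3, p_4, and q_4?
p_1 = 136
q_1 = 108
s_1 = 224
a_2 = 112
b_2 = 176
c_2 = 32
s_3 = 248
t_3 = 24
p_4 = 272
q_4 = 216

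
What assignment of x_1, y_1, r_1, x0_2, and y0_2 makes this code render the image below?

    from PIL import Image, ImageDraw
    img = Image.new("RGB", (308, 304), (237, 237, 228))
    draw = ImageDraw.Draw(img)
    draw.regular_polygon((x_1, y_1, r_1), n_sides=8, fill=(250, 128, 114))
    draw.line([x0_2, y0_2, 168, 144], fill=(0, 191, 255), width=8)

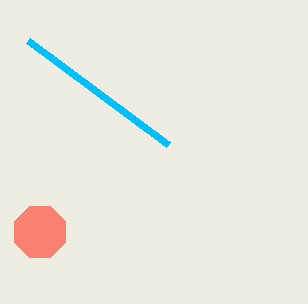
x_1 = 40
y_1 = 232
r_1 = 28
x0_2 = 28
y0_2 = 40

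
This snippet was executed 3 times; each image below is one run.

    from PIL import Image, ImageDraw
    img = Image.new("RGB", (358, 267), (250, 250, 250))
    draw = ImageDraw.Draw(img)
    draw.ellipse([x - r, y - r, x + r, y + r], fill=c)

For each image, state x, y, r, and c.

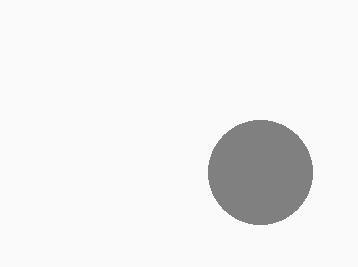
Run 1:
x = 260
y = 172
r = 52
c = 'gray'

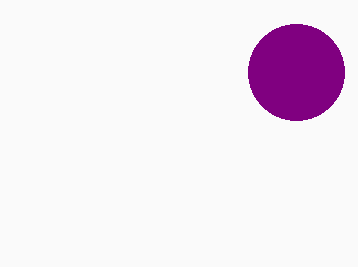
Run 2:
x = 296, y = 72, r = 48, c = 'purple'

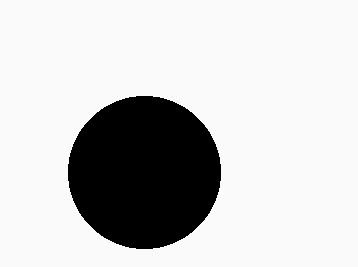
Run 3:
x = 144, y = 172, r = 76, c = 'black'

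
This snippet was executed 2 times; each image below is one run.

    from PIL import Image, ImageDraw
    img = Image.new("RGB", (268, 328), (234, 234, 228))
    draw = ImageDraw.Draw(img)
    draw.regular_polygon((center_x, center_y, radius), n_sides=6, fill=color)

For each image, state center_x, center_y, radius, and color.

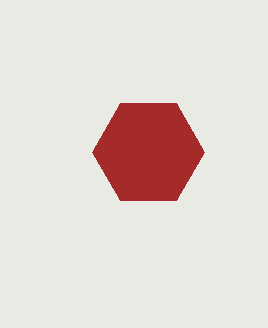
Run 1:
center_x = 148, center_y = 152, radius = 56, color = 'brown'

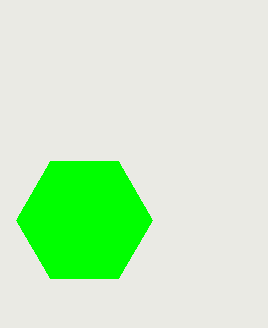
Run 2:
center_x = 84; center_y = 220; radius = 68; color = 'lime'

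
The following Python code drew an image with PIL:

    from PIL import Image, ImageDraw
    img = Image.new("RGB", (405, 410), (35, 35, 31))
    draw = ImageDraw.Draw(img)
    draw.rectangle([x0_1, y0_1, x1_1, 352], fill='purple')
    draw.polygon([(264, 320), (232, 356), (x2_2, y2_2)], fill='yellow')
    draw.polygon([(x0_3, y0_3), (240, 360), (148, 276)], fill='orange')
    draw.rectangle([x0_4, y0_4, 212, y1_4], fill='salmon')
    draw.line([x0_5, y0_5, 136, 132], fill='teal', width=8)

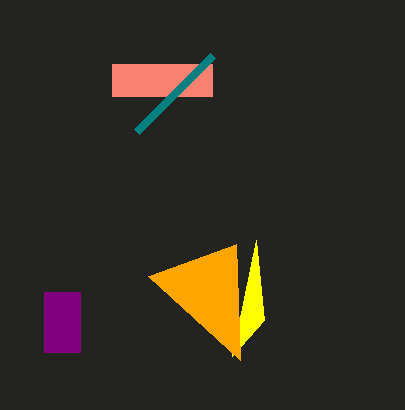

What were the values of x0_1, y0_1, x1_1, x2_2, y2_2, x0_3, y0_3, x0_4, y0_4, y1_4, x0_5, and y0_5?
x0_1 = 44; y0_1 = 292; x1_1 = 80; x2_2 = 256; y2_2 = 240; x0_3 = 236; y0_3 = 244; x0_4 = 112; y0_4 = 64; y1_4 = 96; x0_5 = 212; y0_5 = 56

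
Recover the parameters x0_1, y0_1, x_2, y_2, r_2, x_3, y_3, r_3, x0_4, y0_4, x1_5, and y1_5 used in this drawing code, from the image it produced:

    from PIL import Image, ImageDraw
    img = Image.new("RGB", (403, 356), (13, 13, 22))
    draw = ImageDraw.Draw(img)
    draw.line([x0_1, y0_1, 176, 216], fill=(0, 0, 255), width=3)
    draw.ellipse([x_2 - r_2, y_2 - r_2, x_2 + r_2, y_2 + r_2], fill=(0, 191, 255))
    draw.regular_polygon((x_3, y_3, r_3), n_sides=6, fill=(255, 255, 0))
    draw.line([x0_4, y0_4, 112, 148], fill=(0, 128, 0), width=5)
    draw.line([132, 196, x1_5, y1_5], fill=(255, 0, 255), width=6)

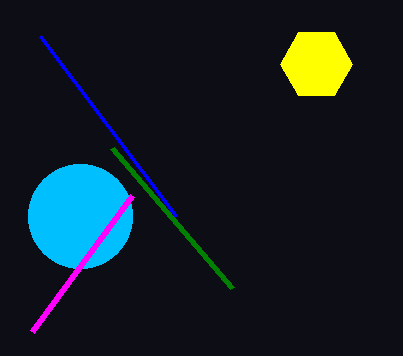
x0_1 = 40, y0_1 = 36, x_2 = 80, y_2 = 216, r_2 = 52, x_3 = 316, y_3 = 64, r_3 = 36, x0_4 = 232, y0_4 = 288, x1_5 = 32, y1_5 = 332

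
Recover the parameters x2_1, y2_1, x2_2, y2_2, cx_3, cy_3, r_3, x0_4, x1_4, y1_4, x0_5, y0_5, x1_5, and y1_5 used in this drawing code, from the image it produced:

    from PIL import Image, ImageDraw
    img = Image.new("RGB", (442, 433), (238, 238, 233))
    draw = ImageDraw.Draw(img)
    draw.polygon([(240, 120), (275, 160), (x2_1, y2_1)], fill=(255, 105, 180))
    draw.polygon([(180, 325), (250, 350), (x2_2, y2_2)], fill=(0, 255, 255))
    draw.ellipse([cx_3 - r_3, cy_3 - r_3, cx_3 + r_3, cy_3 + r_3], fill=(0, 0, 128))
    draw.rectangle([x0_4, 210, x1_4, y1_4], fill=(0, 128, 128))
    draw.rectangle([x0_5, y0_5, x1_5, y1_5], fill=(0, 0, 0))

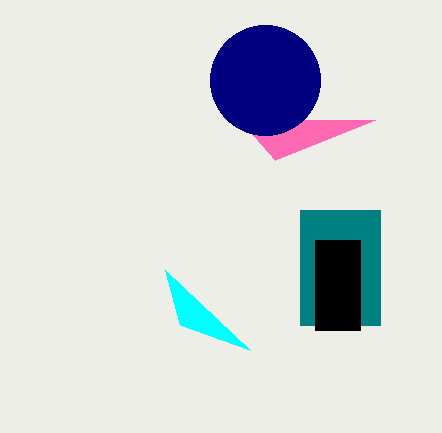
x2_1 = 375; y2_1 = 120; x2_2 = 165; y2_2 = 270; cx_3 = 265; cy_3 = 80; r_3 = 55; x0_4 = 300; x1_4 = 380; y1_4 = 325; x0_5 = 315; y0_5 = 240; x1_5 = 360; y1_5 = 330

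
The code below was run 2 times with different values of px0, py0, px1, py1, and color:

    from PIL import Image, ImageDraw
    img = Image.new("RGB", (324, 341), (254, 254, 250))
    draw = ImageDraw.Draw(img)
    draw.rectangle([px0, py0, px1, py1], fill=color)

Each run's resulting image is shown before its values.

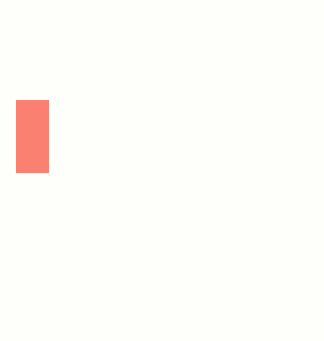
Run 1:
px0 = 16; py0 = 100; px1 = 48; py1 = 172; color = 'salmon'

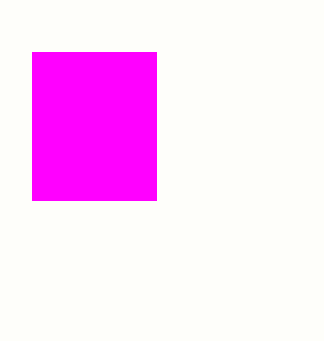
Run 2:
px0 = 32
py0 = 52
px1 = 156
py1 = 200
color = 'magenta'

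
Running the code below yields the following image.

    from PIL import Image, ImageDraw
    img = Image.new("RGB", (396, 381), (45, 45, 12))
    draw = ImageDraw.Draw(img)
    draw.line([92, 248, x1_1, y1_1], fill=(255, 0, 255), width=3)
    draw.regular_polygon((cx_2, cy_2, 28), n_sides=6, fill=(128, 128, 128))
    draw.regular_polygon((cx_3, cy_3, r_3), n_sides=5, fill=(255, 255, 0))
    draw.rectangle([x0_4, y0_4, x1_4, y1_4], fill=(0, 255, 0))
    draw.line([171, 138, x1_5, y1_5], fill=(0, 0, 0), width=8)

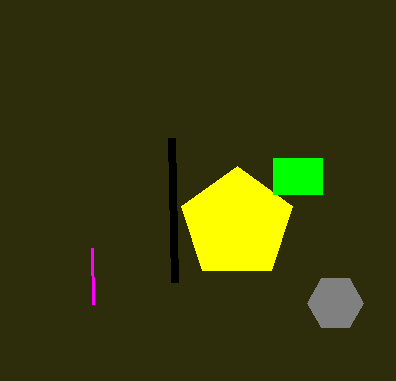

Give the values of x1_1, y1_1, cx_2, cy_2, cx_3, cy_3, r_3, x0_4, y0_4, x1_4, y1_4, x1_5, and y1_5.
x1_1 = 93; y1_1 = 304; cx_2 = 335; cy_2 = 303; cx_3 = 237; cy_3 = 224; r_3 = 58; x0_4 = 273; y0_4 = 158; x1_4 = 322; y1_4 = 194; x1_5 = 174; y1_5 = 282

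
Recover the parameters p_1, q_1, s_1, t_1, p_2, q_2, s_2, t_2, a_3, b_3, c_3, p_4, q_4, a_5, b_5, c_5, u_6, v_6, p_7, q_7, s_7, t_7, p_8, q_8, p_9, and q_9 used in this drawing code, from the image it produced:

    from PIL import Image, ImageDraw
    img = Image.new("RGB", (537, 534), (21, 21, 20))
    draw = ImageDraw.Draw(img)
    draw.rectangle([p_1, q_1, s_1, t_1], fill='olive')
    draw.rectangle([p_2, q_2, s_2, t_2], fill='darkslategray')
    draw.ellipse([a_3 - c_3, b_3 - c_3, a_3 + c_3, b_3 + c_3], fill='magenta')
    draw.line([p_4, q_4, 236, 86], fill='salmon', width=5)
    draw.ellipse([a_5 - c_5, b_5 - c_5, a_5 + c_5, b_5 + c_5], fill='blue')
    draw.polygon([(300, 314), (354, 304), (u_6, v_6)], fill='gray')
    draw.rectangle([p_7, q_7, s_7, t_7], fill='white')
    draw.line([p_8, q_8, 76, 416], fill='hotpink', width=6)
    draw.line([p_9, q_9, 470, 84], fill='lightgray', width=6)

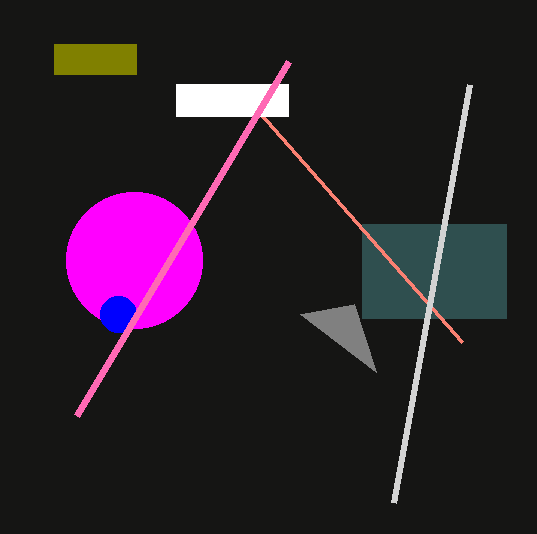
p_1 = 54; q_1 = 44; s_1 = 136; t_1 = 74; p_2 = 362; q_2 = 224; s_2 = 506; t_2 = 318; a_3 = 134; b_3 = 260; c_3 = 68; p_4 = 462; q_4 = 342; a_5 = 118; b_5 = 314; c_5 = 18; u_6 = 376; v_6 = 372; p_7 = 176; q_7 = 84; s_7 = 288; t_7 = 116; p_8 = 288; q_8 = 62; p_9 = 394; q_9 = 502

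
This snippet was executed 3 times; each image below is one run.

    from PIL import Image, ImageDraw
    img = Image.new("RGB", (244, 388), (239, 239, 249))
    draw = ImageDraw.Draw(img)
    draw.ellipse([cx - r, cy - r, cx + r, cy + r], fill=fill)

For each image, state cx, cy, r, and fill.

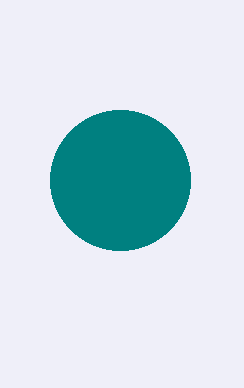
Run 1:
cx = 120, cy = 180, r = 70, fill = 'teal'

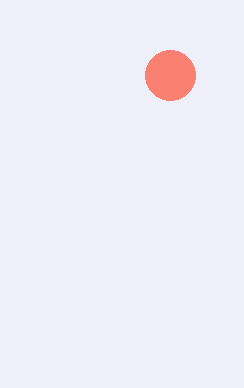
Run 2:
cx = 170
cy = 75
r = 25
fill = 'salmon'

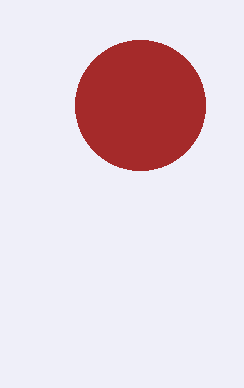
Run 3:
cx = 140; cy = 105; r = 65; fill = 'brown'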